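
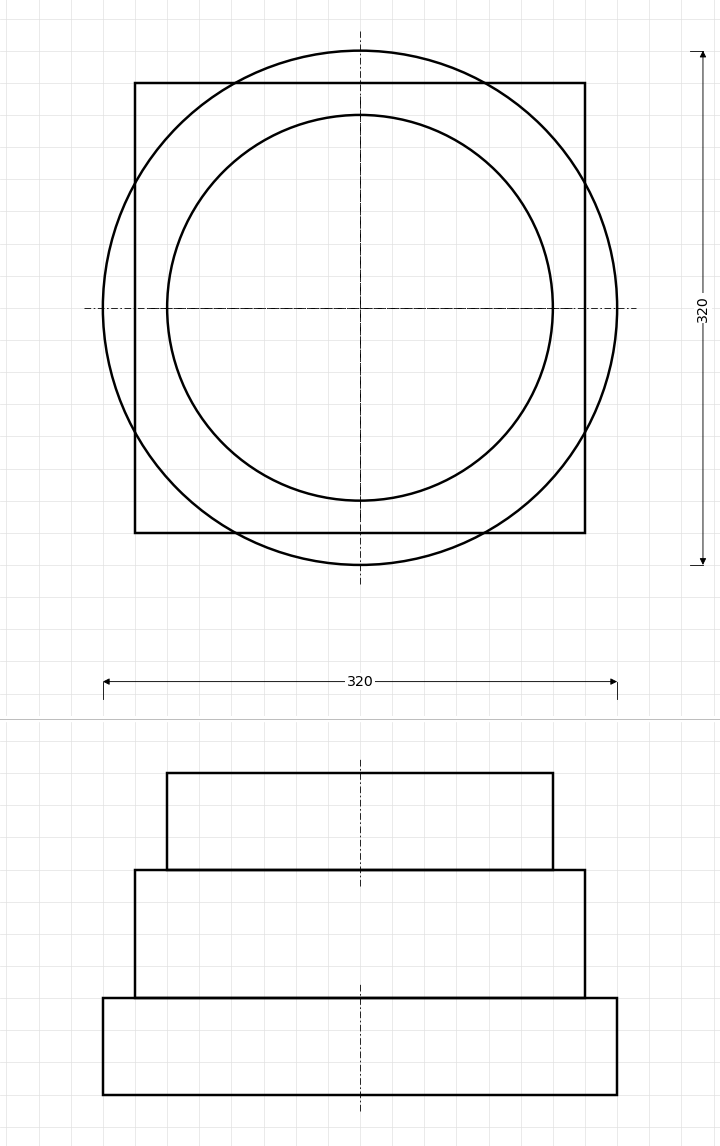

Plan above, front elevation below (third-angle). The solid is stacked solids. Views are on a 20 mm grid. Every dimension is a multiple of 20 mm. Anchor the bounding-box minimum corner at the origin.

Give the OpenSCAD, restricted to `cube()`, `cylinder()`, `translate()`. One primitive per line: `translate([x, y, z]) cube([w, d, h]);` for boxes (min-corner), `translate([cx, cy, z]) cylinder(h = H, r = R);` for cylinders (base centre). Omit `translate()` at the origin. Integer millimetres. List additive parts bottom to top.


translate([160, 160, 0]) cylinder(h = 60, r = 160);
translate([20, 20, 60]) cube([280, 280, 80]);
translate([160, 160, 140]) cylinder(h = 60, r = 120);


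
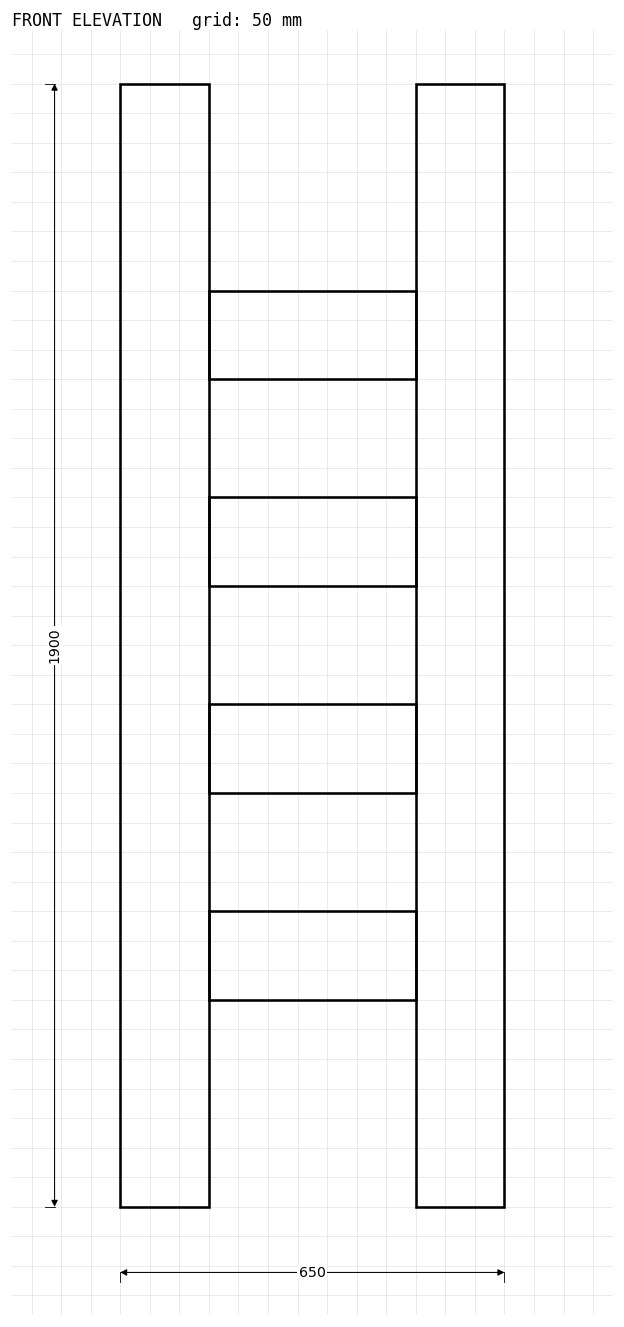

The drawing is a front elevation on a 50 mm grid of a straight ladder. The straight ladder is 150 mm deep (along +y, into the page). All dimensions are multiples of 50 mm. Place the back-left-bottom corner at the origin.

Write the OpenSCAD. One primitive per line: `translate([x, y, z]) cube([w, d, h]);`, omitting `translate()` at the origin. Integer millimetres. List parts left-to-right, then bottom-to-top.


cube([150, 150, 1900]);
translate([150, 0, 350]) cube([350, 150, 150]);
translate([150, 0, 700]) cube([350, 150, 150]);
translate([150, 0, 1050]) cube([350, 150, 150]);
translate([150, 0, 1400]) cube([350, 150, 150]);
translate([500, 0, 0]) cube([150, 150, 1900]);


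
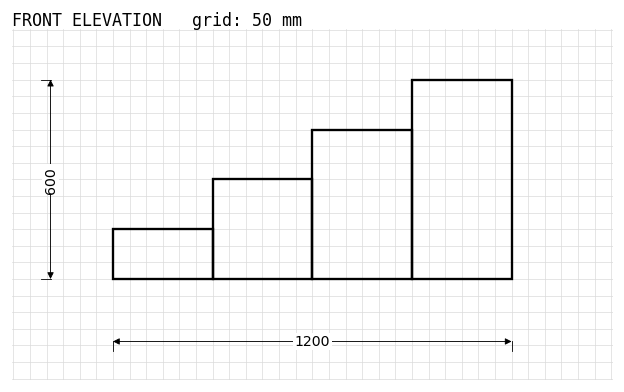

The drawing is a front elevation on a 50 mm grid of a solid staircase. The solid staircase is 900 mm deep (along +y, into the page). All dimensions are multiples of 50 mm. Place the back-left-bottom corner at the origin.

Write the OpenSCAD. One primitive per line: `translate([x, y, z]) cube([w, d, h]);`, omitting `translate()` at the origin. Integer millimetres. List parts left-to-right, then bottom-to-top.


cube([300, 900, 150]);
translate([300, 0, 0]) cube([300, 900, 300]);
translate([600, 0, 0]) cube([300, 900, 450]);
translate([900, 0, 0]) cube([300, 900, 600]);


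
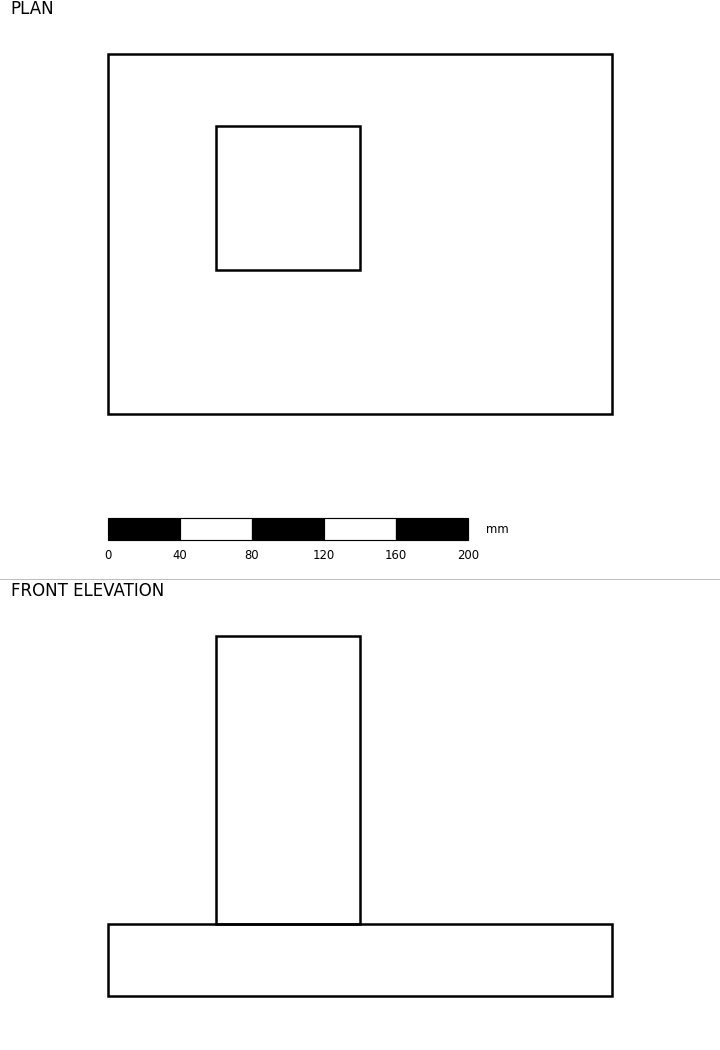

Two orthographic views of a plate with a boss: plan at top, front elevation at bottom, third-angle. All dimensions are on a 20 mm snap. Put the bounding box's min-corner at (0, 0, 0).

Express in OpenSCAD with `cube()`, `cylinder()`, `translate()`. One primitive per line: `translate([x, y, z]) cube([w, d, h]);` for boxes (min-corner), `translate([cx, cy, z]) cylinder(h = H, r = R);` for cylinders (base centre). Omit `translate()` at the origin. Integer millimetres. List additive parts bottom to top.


cube([280, 200, 40]);
translate([60, 80, 40]) cube([80, 80, 160]);


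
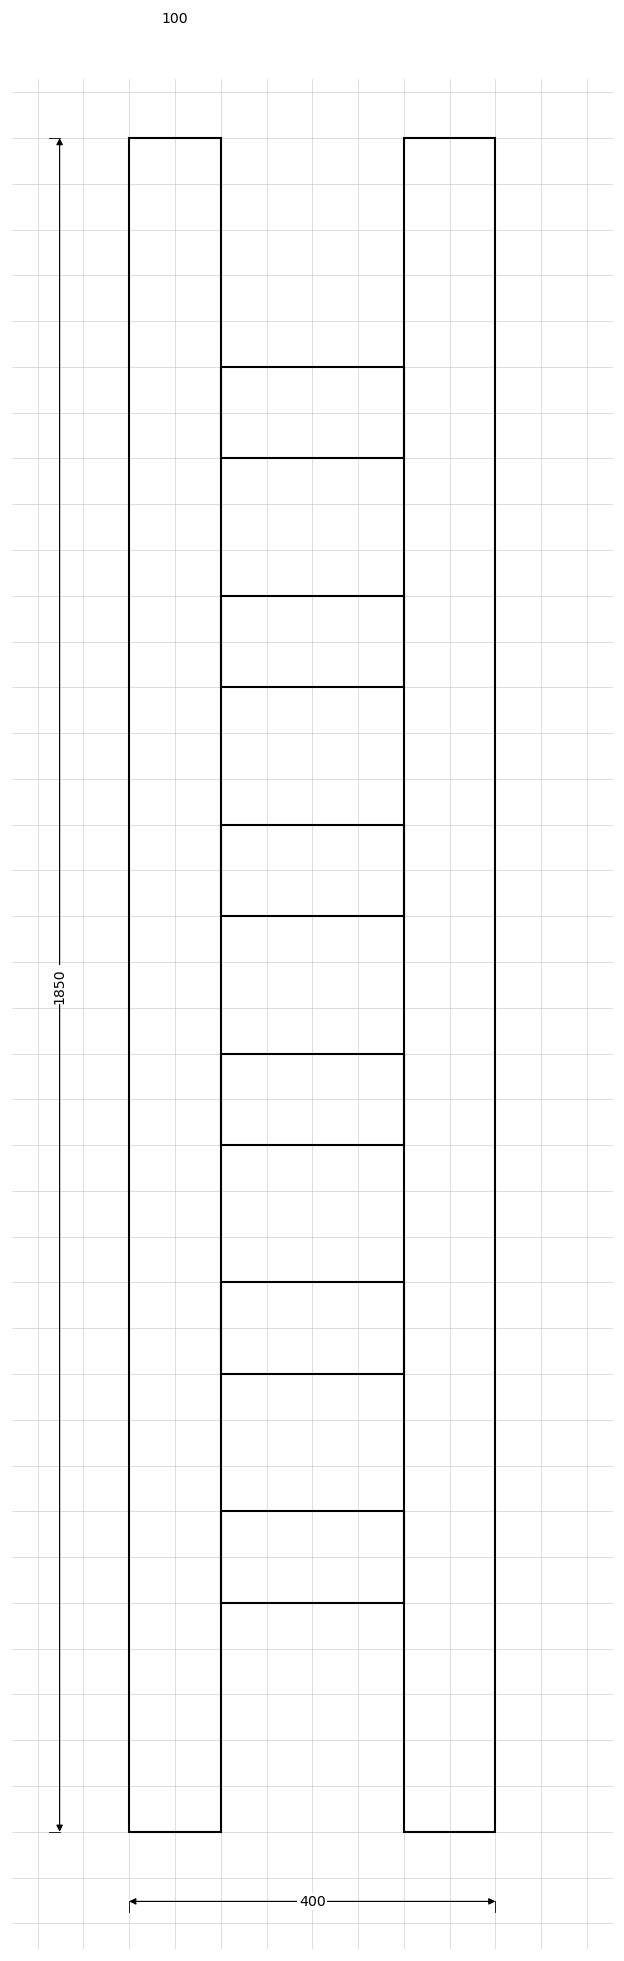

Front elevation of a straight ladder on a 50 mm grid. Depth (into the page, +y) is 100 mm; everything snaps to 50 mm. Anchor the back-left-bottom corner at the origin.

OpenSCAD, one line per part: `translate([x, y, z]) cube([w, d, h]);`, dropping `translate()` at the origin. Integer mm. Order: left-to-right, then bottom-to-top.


cube([100, 100, 1850]);
translate([100, 0, 250]) cube([200, 100, 100]);
translate([100, 0, 500]) cube([200, 100, 100]);
translate([100, 0, 750]) cube([200, 100, 100]);
translate([100, 0, 1000]) cube([200, 100, 100]);
translate([100, 0, 1250]) cube([200, 100, 100]);
translate([100, 0, 1500]) cube([200, 100, 100]);
translate([300, 0, 0]) cube([100, 100, 1850]);


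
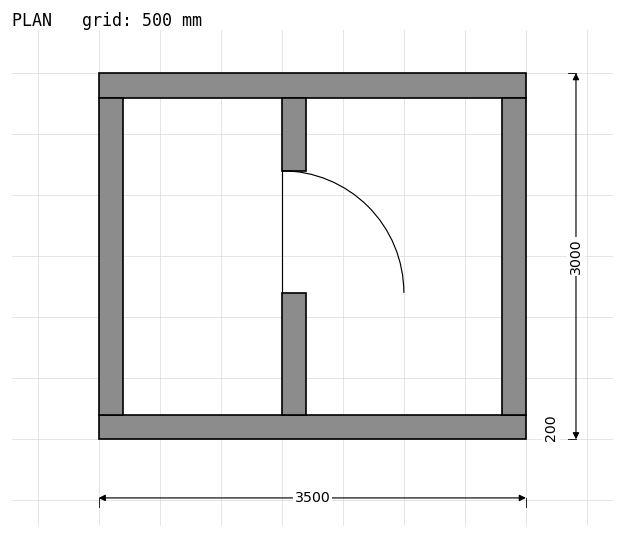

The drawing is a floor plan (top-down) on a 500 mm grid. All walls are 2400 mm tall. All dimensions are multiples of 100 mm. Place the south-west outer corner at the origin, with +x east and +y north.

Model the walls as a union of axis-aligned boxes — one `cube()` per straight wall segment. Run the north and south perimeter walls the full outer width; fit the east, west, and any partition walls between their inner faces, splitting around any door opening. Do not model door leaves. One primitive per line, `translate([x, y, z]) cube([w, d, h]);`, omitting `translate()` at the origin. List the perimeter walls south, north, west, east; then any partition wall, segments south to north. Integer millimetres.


cube([3500, 200, 2400]);
translate([0, 2800, 0]) cube([3500, 200, 2400]);
translate([0, 200, 0]) cube([200, 2600, 2400]);
translate([3300, 200, 0]) cube([200, 2600, 2400]);
translate([1500, 200, 0]) cube([200, 1000, 2400]);
translate([1500, 2200, 0]) cube([200, 600, 2400]);


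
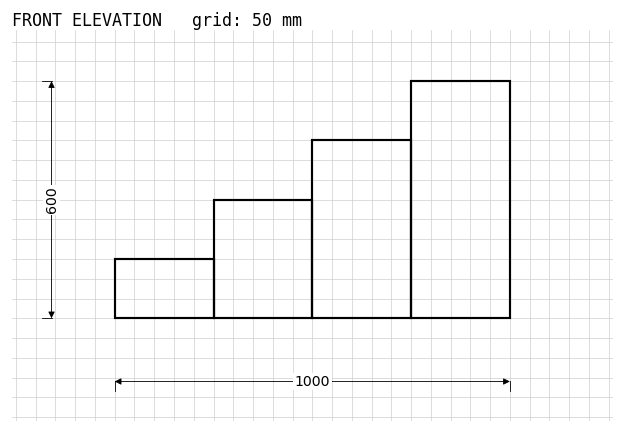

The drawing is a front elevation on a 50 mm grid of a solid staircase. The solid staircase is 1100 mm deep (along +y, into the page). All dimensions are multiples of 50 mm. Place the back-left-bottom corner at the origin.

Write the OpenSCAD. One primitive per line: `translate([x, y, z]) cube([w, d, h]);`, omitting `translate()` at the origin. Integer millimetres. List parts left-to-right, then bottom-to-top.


cube([250, 1100, 150]);
translate([250, 0, 0]) cube([250, 1100, 300]);
translate([500, 0, 0]) cube([250, 1100, 450]);
translate([750, 0, 0]) cube([250, 1100, 600]);


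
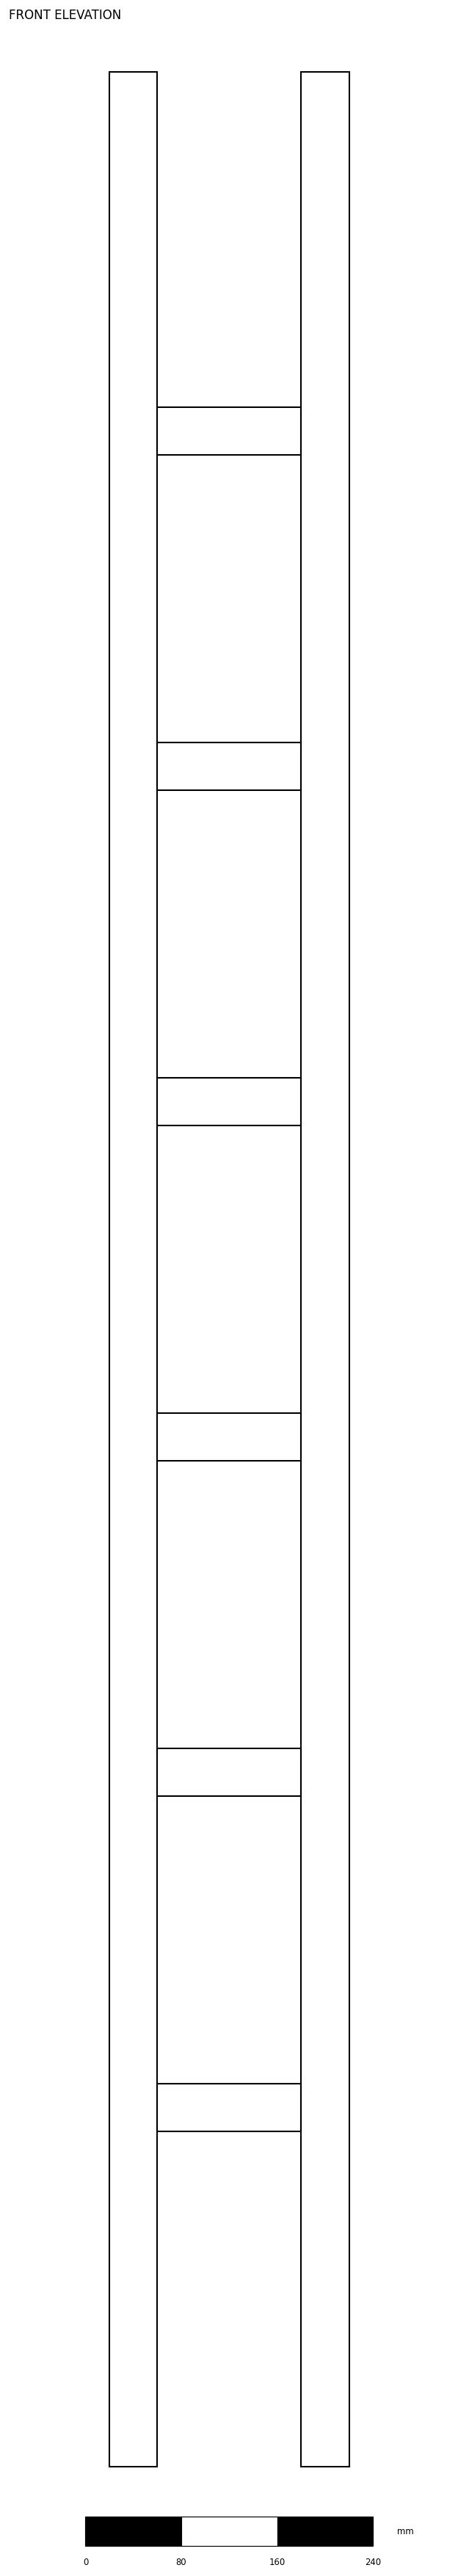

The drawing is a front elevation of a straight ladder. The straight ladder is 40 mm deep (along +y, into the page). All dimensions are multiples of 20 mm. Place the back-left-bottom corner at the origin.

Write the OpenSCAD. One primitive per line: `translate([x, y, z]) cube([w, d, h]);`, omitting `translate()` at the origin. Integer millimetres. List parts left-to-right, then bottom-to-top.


cube([40, 40, 2000]);
translate([40, 0, 280]) cube([120, 40, 40]);
translate([40, 0, 560]) cube([120, 40, 40]);
translate([40, 0, 840]) cube([120, 40, 40]);
translate([40, 0, 1120]) cube([120, 40, 40]);
translate([40, 0, 1400]) cube([120, 40, 40]);
translate([40, 0, 1680]) cube([120, 40, 40]);
translate([160, 0, 0]) cube([40, 40, 2000]);


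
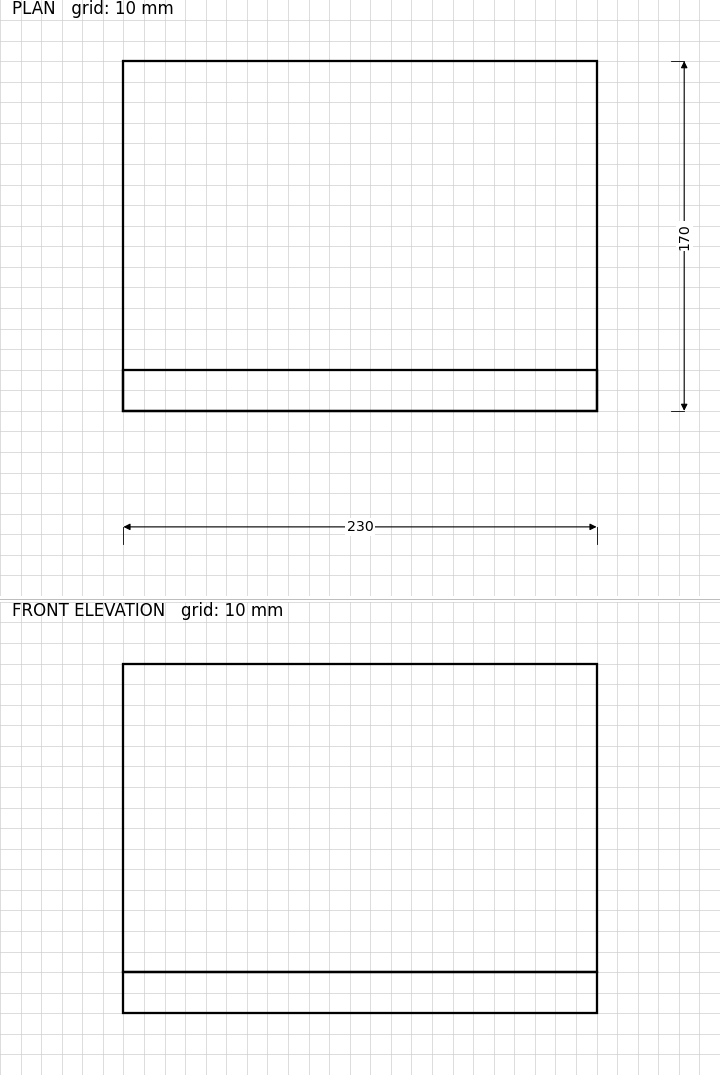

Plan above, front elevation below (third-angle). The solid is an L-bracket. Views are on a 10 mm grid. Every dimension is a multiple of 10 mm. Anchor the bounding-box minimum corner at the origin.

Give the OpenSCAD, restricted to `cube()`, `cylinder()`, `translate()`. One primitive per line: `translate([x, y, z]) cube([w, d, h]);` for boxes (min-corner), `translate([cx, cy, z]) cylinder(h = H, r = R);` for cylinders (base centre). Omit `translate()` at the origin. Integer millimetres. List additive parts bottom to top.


cube([230, 170, 20]);
translate([0, 0, 20]) cube([230, 20, 150]);


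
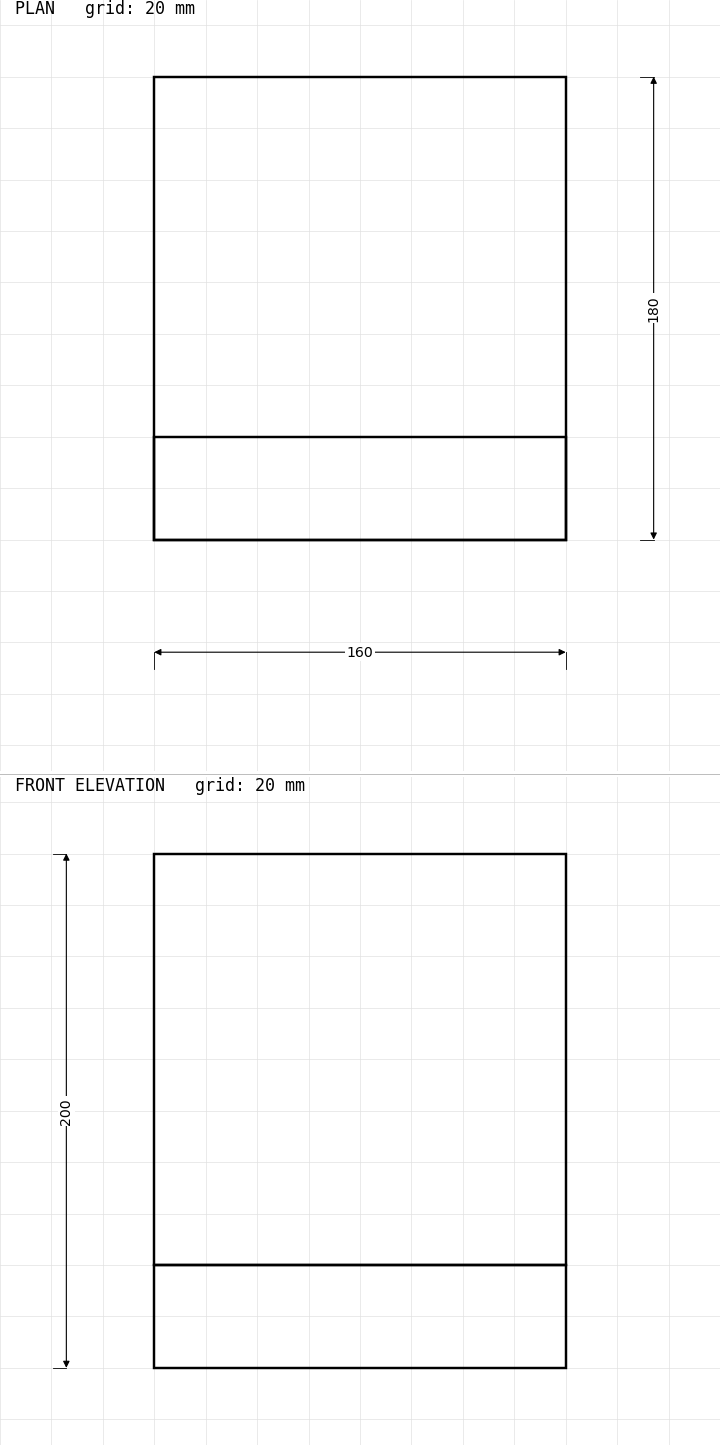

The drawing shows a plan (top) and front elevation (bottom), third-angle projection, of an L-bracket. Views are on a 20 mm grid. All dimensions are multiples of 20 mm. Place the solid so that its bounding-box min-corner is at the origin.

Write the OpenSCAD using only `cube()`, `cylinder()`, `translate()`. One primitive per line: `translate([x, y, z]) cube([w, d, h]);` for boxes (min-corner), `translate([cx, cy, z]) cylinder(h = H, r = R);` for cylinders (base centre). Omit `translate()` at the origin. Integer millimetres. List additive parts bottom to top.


cube([160, 180, 40]);
translate([0, 0, 40]) cube([160, 40, 160]);


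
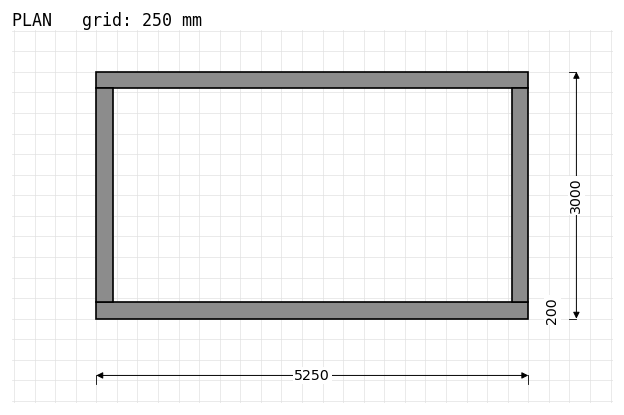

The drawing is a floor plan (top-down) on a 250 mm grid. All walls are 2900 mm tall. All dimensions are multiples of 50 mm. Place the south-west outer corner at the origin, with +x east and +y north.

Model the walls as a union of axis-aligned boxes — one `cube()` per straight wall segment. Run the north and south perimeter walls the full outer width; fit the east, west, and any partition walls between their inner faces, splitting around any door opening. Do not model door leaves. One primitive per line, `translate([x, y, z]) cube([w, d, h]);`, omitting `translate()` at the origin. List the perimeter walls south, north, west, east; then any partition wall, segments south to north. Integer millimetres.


cube([5250, 200, 2900]);
translate([0, 2800, 0]) cube([5250, 200, 2900]);
translate([0, 200, 0]) cube([200, 2600, 2900]);
translate([5050, 200, 0]) cube([200, 2600, 2900]);


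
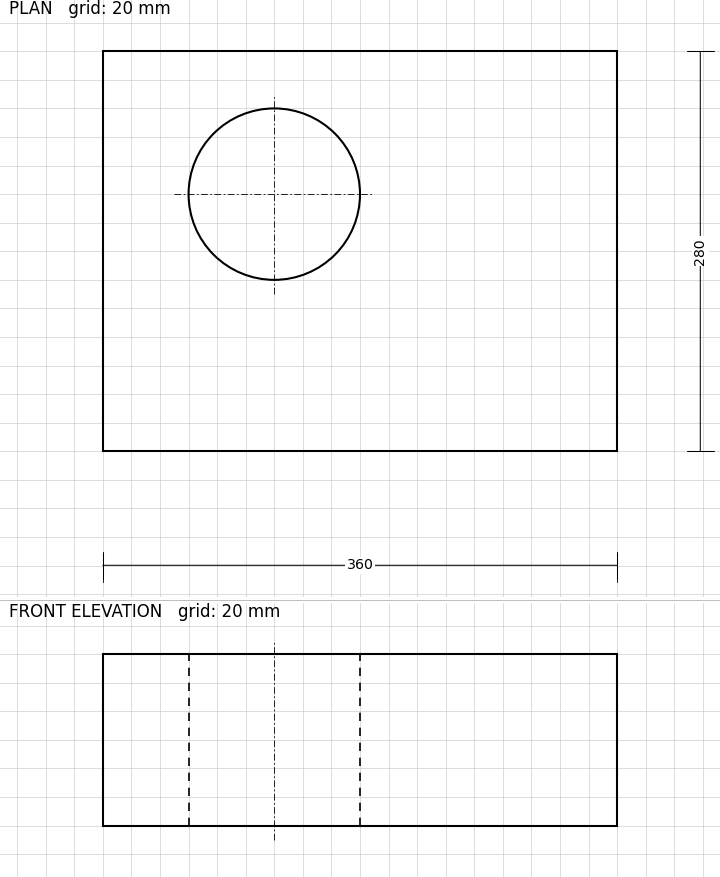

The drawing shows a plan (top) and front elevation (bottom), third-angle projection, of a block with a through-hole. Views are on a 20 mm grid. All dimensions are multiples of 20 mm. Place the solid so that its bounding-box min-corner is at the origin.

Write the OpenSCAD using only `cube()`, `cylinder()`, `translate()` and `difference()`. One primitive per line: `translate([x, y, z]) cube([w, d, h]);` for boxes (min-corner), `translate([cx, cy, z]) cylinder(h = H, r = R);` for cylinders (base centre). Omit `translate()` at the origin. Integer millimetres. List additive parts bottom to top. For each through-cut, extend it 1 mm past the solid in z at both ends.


difference() {
  cube([360, 280, 120]);
  translate([120, 180, -1]) cylinder(h = 122, r = 60);
}


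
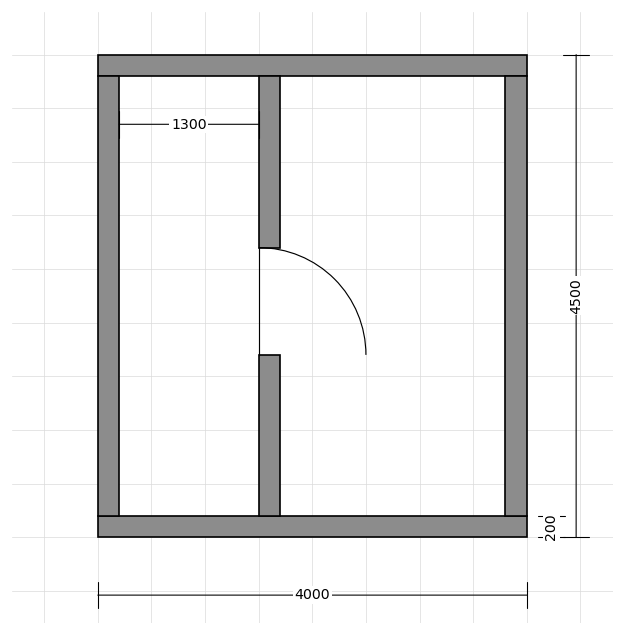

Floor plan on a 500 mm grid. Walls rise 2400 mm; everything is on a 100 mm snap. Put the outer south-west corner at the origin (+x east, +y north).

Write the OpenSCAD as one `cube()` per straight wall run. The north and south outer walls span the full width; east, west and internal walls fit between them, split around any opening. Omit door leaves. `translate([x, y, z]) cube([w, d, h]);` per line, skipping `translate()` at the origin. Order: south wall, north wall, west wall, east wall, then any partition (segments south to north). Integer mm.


cube([4000, 200, 2400]);
translate([0, 4300, 0]) cube([4000, 200, 2400]);
translate([0, 200, 0]) cube([200, 4100, 2400]);
translate([3800, 200, 0]) cube([200, 4100, 2400]);
translate([1500, 200, 0]) cube([200, 1500, 2400]);
translate([1500, 2700, 0]) cube([200, 1600, 2400]);


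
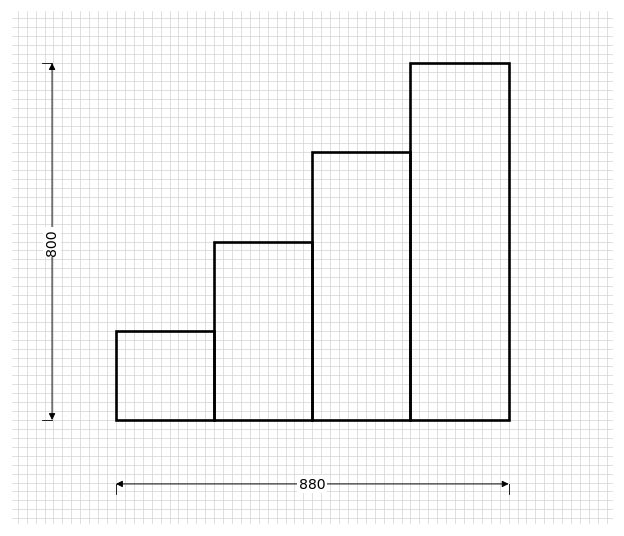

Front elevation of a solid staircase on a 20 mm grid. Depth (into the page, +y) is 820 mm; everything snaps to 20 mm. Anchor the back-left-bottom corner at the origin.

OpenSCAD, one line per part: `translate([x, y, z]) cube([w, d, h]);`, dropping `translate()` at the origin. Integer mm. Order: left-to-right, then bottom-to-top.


cube([220, 820, 200]);
translate([220, 0, 0]) cube([220, 820, 400]);
translate([440, 0, 0]) cube([220, 820, 600]);
translate([660, 0, 0]) cube([220, 820, 800]);


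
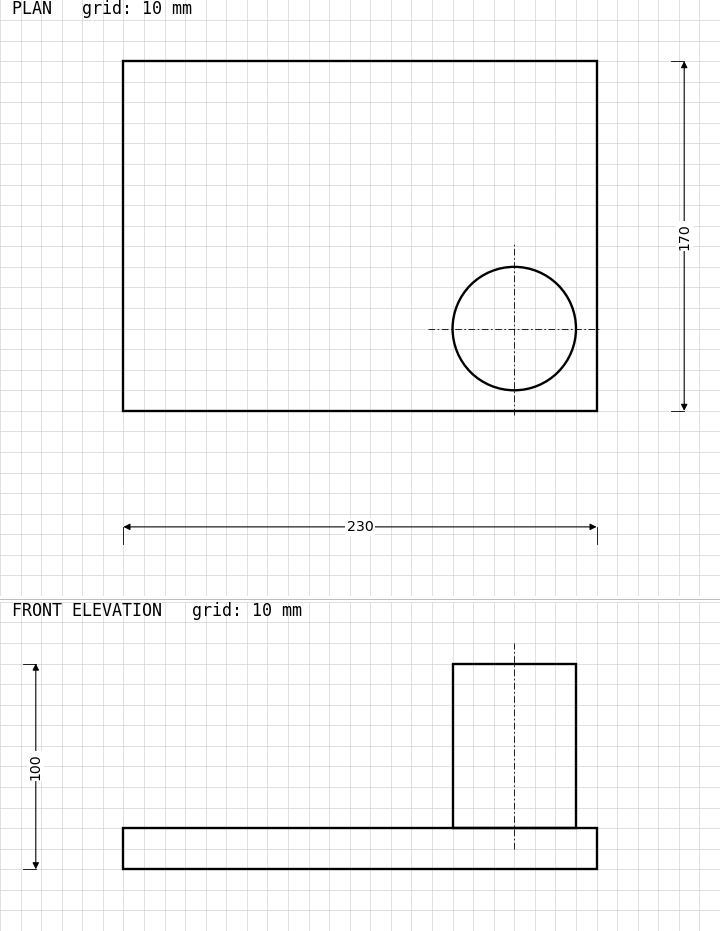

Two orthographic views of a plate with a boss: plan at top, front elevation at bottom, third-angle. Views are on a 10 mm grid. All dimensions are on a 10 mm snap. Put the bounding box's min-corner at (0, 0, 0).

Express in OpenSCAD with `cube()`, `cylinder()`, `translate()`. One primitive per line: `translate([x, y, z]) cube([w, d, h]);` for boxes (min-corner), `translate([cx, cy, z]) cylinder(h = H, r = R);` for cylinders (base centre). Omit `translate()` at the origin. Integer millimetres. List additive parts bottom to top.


cube([230, 170, 20]);
translate([190, 40, 20]) cylinder(h = 80, r = 30);


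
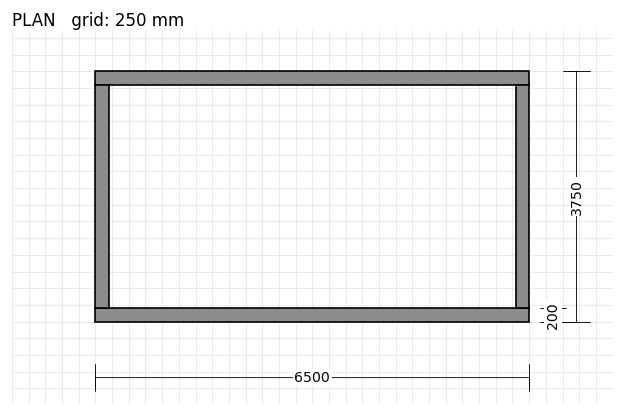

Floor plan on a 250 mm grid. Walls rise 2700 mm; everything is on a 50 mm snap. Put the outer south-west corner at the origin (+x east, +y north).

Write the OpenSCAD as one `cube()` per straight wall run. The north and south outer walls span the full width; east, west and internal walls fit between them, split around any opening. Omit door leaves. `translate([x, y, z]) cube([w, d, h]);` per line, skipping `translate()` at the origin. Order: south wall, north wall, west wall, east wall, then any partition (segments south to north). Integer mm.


cube([6500, 200, 2700]);
translate([0, 3550, 0]) cube([6500, 200, 2700]);
translate([0, 200, 0]) cube([200, 3350, 2700]);
translate([6300, 200, 0]) cube([200, 3350, 2700]);


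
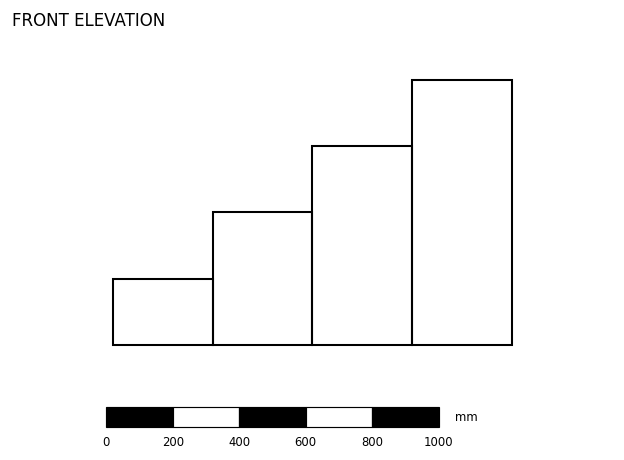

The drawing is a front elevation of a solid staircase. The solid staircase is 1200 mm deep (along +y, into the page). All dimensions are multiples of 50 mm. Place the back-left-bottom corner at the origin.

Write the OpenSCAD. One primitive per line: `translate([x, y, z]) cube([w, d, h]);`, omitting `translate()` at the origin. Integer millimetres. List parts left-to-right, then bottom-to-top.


cube([300, 1200, 200]);
translate([300, 0, 0]) cube([300, 1200, 400]);
translate([600, 0, 0]) cube([300, 1200, 600]);
translate([900, 0, 0]) cube([300, 1200, 800]);


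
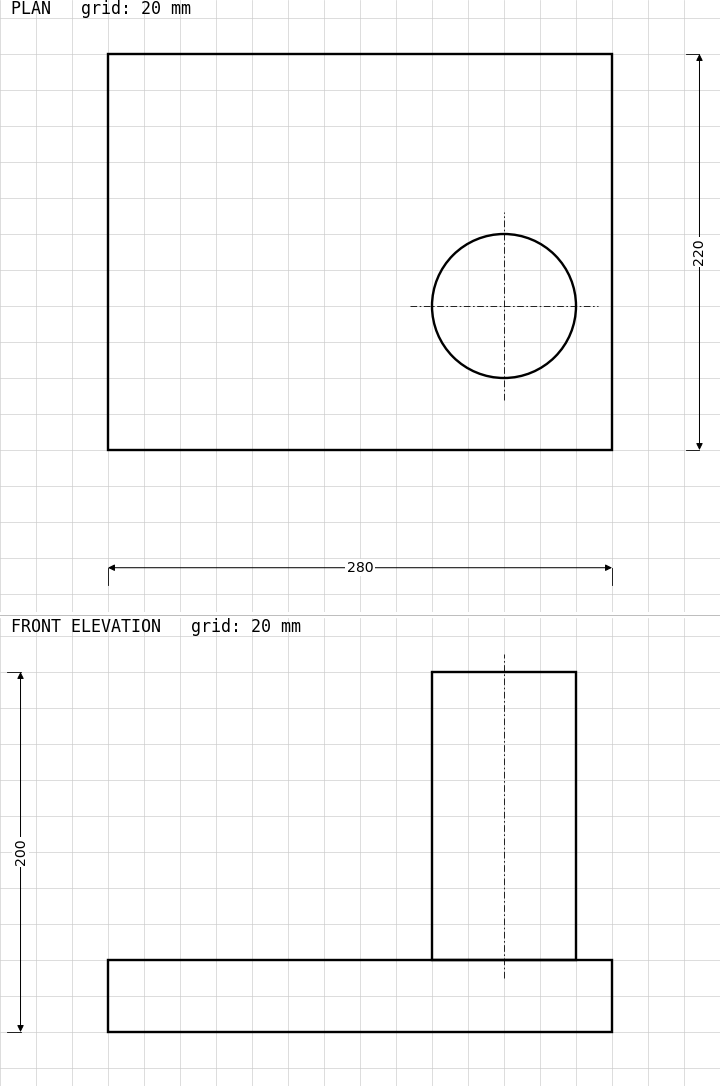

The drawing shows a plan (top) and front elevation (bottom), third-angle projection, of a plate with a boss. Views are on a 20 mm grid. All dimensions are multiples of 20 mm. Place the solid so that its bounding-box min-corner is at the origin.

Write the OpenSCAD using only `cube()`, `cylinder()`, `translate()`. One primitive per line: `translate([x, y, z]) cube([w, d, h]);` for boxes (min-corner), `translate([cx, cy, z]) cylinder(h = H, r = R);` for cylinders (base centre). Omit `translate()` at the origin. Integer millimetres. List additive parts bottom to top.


cube([280, 220, 40]);
translate([220, 80, 40]) cylinder(h = 160, r = 40);


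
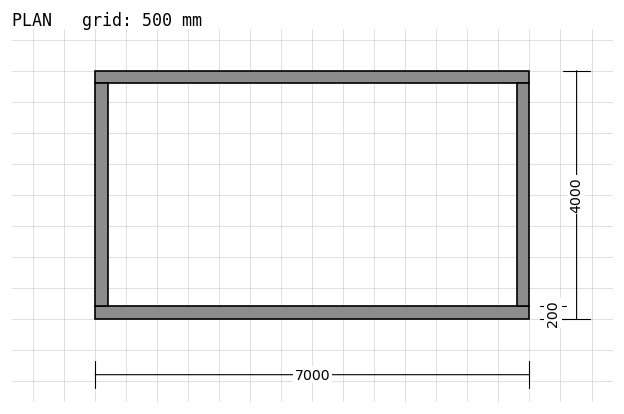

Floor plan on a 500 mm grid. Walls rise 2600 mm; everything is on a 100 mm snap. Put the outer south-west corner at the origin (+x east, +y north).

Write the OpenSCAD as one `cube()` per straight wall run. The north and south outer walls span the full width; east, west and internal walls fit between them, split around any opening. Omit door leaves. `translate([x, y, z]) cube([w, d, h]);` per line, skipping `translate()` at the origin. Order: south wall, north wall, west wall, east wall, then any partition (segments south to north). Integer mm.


cube([7000, 200, 2600]);
translate([0, 3800, 0]) cube([7000, 200, 2600]);
translate([0, 200, 0]) cube([200, 3600, 2600]);
translate([6800, 200, 0]) cube([200, 3600, 2600]);


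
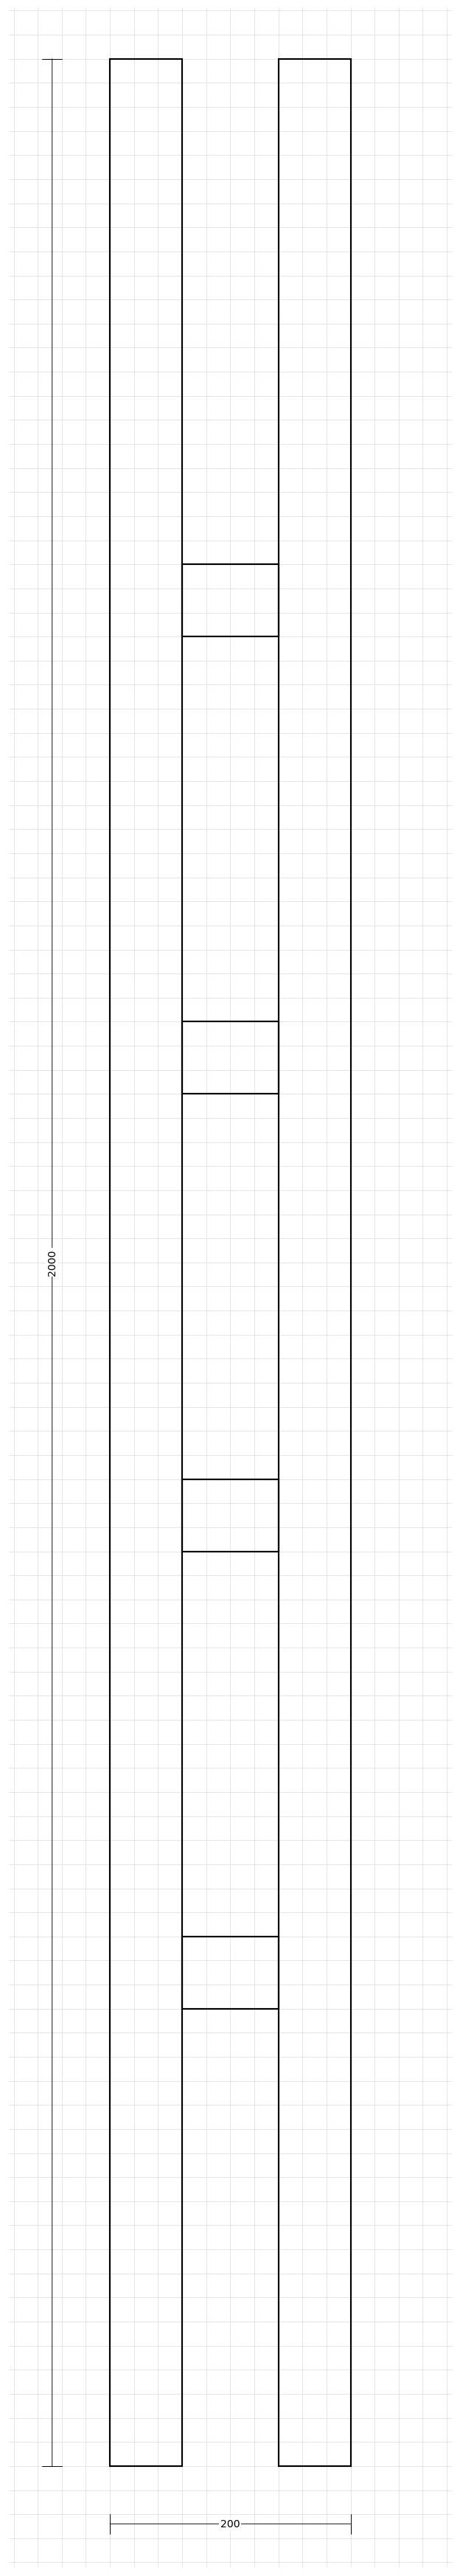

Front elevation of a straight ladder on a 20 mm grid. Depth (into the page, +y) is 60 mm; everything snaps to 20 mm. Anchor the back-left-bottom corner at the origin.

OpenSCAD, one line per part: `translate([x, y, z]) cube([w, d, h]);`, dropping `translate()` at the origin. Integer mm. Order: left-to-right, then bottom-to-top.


cube([60, 60, 2000]);
translate([60, 0, 380]) cube([80, 60, 60]);
translate([60, 0, 760]) cube([80, 60, 60]);
translate([60, 0, 1140]) cube([80, 60, 60]);
translate([60, 0, 1520]) cube([80, 60, 60]);
translate([140, 0, 0]) cube([60, 60, 2000]);


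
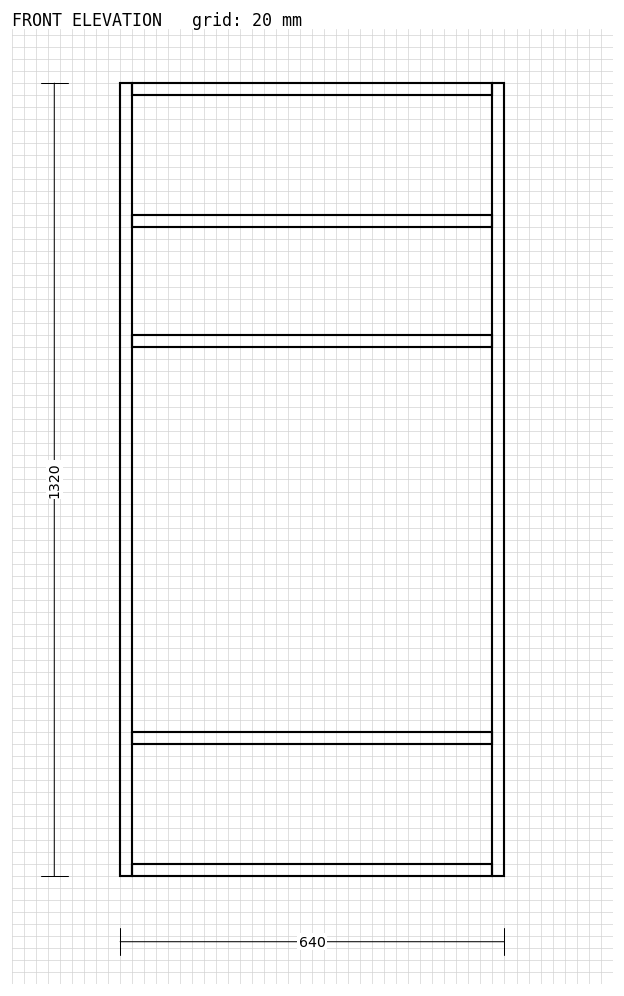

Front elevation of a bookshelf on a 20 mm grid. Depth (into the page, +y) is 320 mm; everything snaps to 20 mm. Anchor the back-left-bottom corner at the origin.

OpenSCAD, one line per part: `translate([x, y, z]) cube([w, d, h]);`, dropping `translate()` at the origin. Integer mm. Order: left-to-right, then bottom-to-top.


cube([20, 320, 1320]);
translate([20, 0, 0]) cube([600, 320, 20]);
translate([20, 0, 220]) cube([600, 320, 20]);
translate([20, 0, 880]) cube([600, 320, 20]);
translate([20, 0, 1080]) cube([600, 320, 20]);
translate([20, 0, 1300]) cube([600, 320, 20]);
translate([620, 0, 0]) cube([20, 320, 1320]);


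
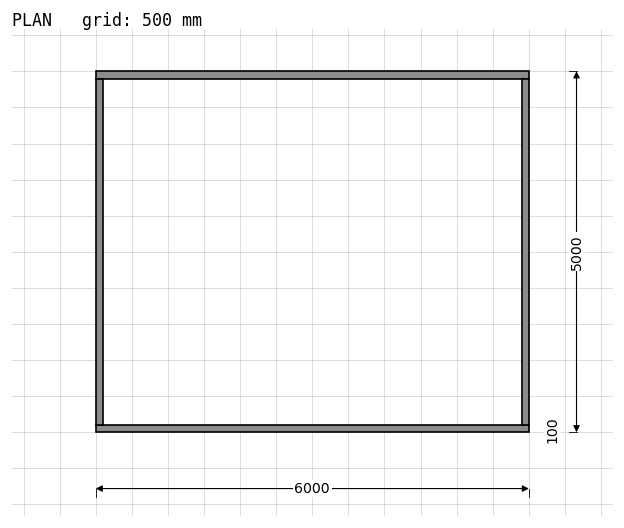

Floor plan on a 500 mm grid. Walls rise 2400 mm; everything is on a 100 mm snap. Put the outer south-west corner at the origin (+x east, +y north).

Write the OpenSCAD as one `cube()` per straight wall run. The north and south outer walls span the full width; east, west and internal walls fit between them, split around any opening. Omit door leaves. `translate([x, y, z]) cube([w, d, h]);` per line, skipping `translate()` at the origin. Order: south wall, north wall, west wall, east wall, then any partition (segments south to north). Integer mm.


cube([6000, 100, 2400]);
translate([0, 4900, 0]) cube([6000, 100, 2400]);
translate([0, 100, 0]) cube([100, 4800, 2400]);
translate([5900, 100, 0]) cube([100, 4800, 2400]);


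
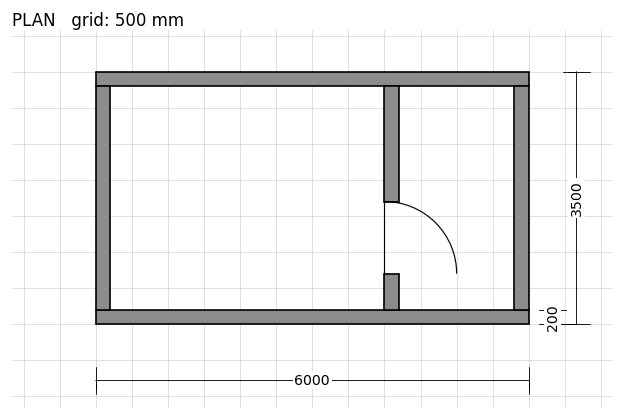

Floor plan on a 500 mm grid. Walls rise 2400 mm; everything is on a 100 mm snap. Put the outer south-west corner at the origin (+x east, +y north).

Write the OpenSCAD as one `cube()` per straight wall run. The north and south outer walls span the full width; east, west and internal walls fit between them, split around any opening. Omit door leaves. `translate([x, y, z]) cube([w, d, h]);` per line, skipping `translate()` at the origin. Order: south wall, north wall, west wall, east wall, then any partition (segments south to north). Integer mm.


cube([6000, 200, 2400]);
translate([0, 3300, 0]) cube([6000, 200, 2400]);
translate([0, 200, 0]) cube([200, 3100, 2400]);
translate([5800, 200, 0]) cube([200, 3100, 2400]);
translate([4000, 200, 0]) cube([200, 500, 2400]);
translate([4000, 1700, 0]) cube([200, 1600, 2400]);


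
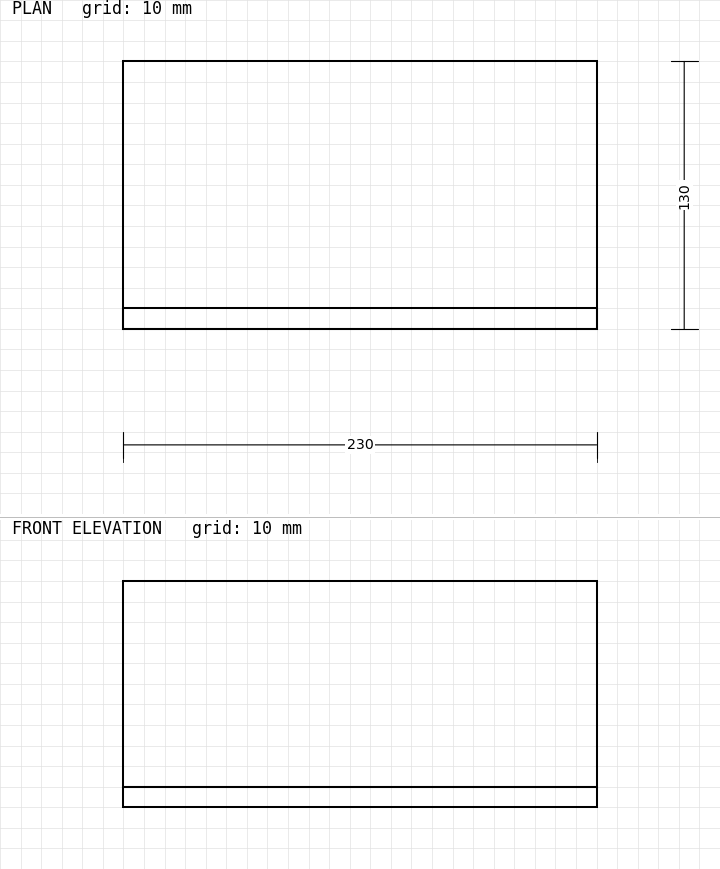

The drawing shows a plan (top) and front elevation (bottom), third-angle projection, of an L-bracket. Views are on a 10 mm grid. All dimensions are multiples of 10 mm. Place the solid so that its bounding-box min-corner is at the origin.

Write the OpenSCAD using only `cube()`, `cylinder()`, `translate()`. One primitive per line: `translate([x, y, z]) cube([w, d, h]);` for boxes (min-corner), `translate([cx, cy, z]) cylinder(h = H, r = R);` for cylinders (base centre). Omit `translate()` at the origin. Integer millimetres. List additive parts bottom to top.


cube([230, 130, 10]);
translate([0, 0, 10]) cube([230, 10, 100]);


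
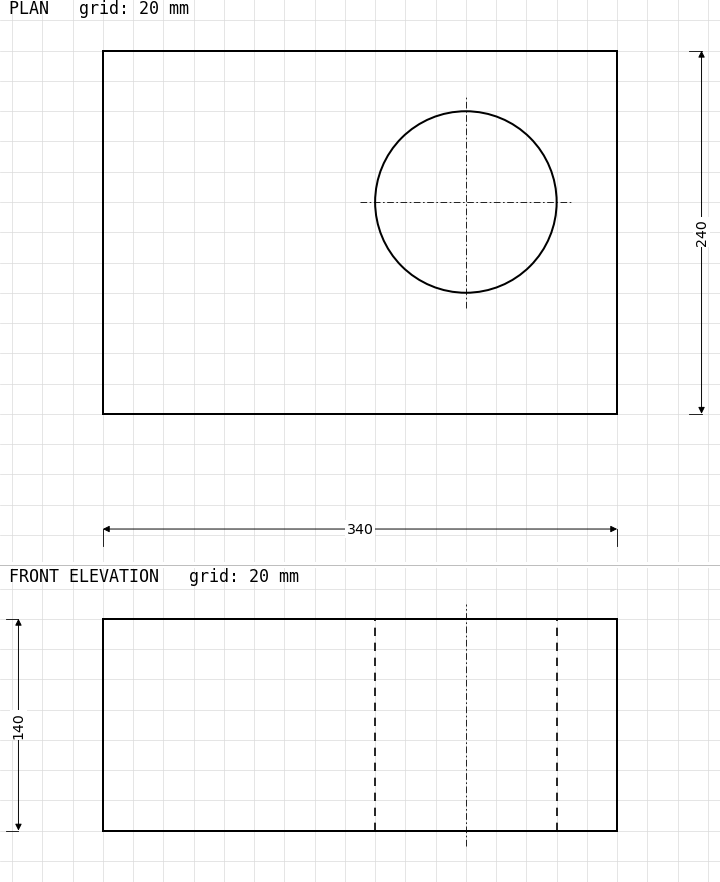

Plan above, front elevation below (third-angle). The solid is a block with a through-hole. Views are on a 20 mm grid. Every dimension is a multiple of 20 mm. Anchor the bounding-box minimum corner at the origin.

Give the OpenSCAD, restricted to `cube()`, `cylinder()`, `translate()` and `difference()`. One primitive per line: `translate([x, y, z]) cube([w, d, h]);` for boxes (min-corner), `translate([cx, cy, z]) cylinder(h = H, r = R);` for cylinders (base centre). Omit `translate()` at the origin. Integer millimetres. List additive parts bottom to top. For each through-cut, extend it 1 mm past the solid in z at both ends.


difference() {
  cube([340, 240, 140]);
  translate([240, 140, -1]) cylinder(h = 142, r = 60);
}


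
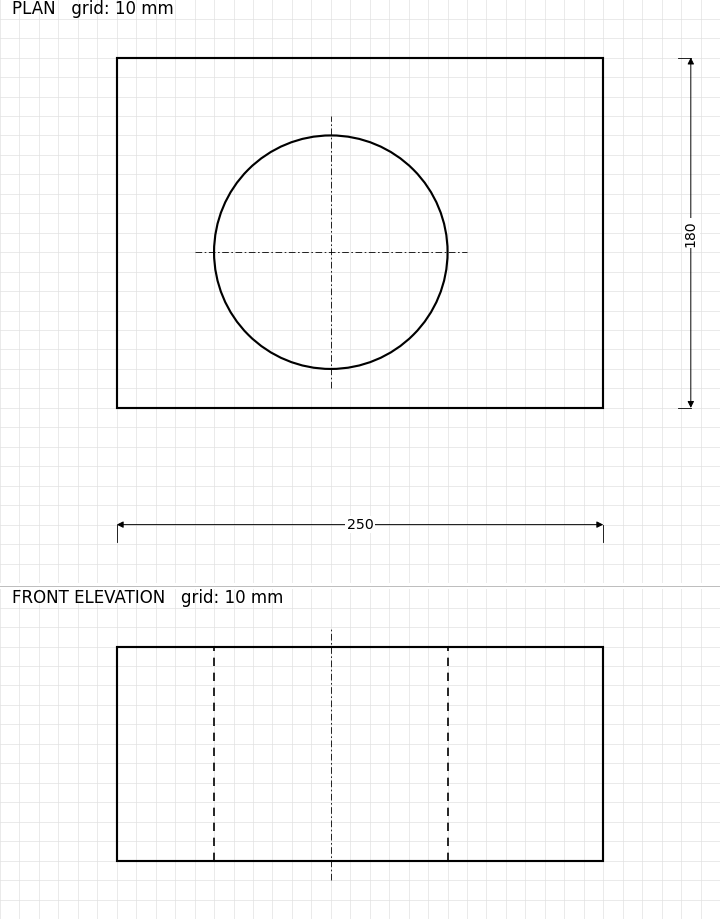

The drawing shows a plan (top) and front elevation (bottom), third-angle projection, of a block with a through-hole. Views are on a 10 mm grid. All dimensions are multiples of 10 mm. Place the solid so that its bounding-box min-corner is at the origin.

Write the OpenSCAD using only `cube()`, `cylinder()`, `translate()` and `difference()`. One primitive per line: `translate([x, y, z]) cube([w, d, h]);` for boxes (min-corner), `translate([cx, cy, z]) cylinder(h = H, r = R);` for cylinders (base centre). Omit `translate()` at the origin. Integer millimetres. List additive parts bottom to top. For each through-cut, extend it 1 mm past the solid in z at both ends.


difference() {
  cube([250, 180, 110]);
  translate([110, 80, -1]) cylinder(h = 112, r = 60);
}


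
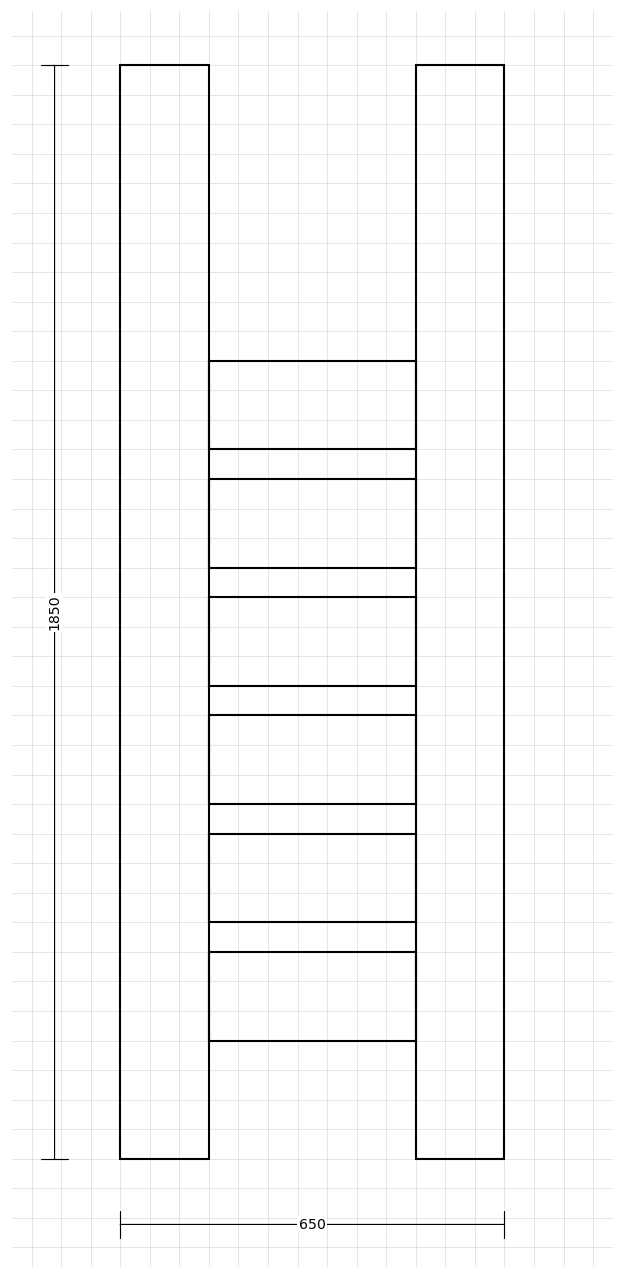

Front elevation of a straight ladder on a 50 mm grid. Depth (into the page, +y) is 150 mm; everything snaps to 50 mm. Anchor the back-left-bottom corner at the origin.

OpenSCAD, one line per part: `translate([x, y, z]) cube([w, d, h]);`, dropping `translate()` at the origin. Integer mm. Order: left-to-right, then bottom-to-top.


cube([150, 150, 1850]);
translate([150, 0, 200]) cube([350, 150, 150]);
translate([150, 0, 400]) cube([350, 150, 150]);
translate([150, 0, 600]) cube([350, 150, 150]);
translate([150, 0, 800]) cube([350, 150, 150]);
translate([150, 0, 1000]) cube([350, 150, 150]);
translate([150, 0, 1200]) cube([350, 150, 150]);
translate([500, 0, 0]) cube([150, 150, 1850]);


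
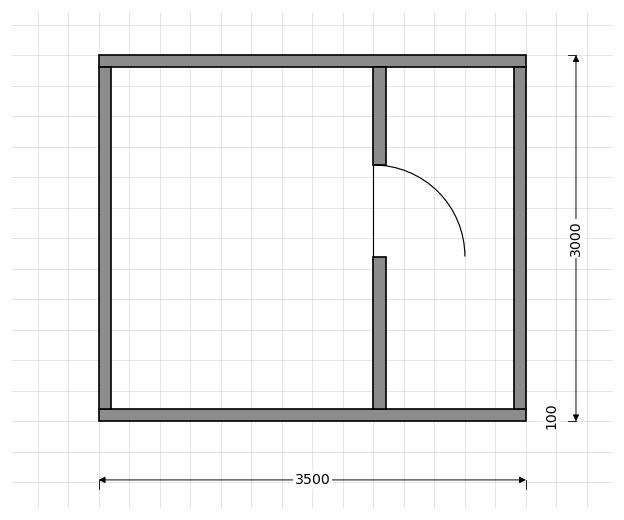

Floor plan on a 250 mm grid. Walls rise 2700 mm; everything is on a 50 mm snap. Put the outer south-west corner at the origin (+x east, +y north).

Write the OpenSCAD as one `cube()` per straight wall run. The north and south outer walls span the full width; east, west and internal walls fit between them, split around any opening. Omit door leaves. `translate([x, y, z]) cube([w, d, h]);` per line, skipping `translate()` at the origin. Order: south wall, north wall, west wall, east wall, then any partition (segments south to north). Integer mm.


cube([3500, 100, 2700]);
translate([0, 2900, 0]) cube([3500, 100, 2700]);
translate([0, 100, 0]) cube([100, 2800, 2700]);
translate([3400, 100, 0]) cube([100, 2800, 2700]);
translate([2250, 100, 0]) cube([100, 1250, 2700]);
translate([2250, 2100, 0]) cube([100, 800, 2700]);


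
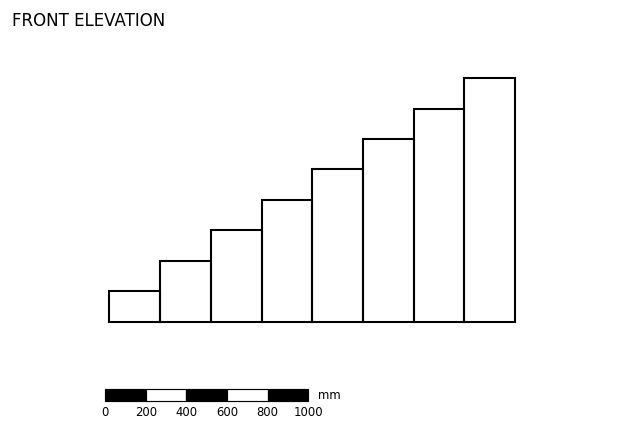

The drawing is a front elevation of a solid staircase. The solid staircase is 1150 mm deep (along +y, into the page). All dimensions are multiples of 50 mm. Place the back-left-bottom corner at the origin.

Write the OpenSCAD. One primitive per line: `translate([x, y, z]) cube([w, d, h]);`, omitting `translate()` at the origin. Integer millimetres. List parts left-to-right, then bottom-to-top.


cube([250, 1150, 150]);
translate([250, 0, 0]) cube([250, 1150, 300]);
translate([500, 0, 0]) cube([250, 1150, 450]);
translate([750, 0, 0]) cube([250, 1150, 600]);
translate([1000, 0, 0]) cube([250, 1150, 750]);
translate([1250, 0, 0]) cube([250, 1150, 900]);
translate([1500, 0, 0]) cube([250, 1150, 1050]);
translate([1750, 0, 0]) cube([250, 1150, 1200]);


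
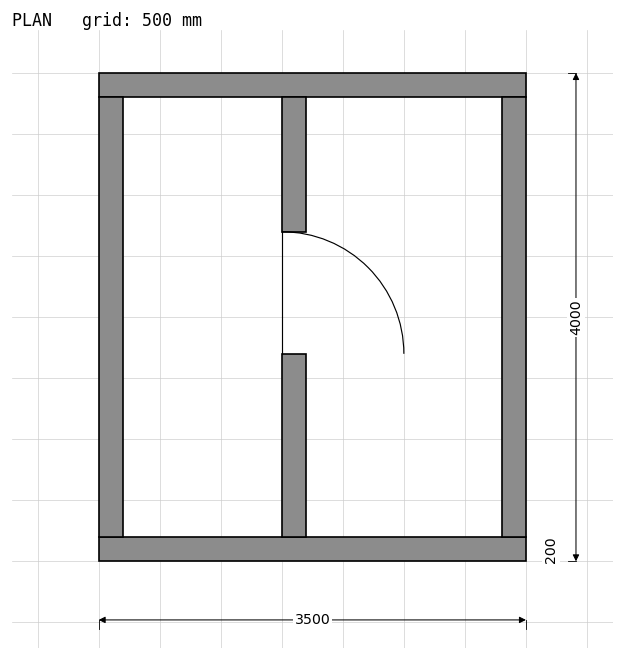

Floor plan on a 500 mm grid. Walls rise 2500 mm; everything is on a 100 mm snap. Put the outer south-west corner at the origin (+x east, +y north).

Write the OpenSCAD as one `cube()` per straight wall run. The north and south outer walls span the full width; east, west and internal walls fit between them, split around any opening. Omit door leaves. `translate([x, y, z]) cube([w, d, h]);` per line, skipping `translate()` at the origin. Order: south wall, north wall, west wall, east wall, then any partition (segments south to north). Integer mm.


cube([3500, 200, 2500]);
translate([0, 3800, 0]) cube([3500, 200, 2500]);
translate([0, 200, 0]) cube([200, 3600, 2500]);
translate([3300, 200, 0]) cube([200, 3600, 2500]);
translate([1500, 200, 0]) cube([200, 1500, 2500]);
translate([1500, 2700, 0]) cube([200, 1100, 2500]);


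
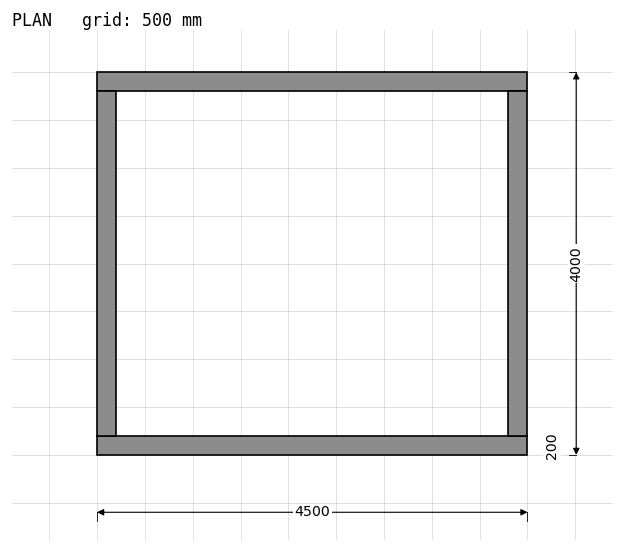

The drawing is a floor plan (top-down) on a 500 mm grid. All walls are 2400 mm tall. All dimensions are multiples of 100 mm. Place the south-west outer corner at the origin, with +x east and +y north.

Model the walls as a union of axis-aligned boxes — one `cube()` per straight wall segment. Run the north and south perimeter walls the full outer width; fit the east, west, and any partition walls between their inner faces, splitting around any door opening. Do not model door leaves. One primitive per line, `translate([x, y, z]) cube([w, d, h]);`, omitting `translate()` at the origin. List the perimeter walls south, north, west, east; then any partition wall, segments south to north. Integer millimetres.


cube([4500, 200, 2400]);
translate([0, 3800, 0]) cube([4500, 200, 2400]);
translate([0, 200, 0]) cube([200, 3600, 2400]);
translate([4300, 200, 0]) cube([200, 3600, 2400]);


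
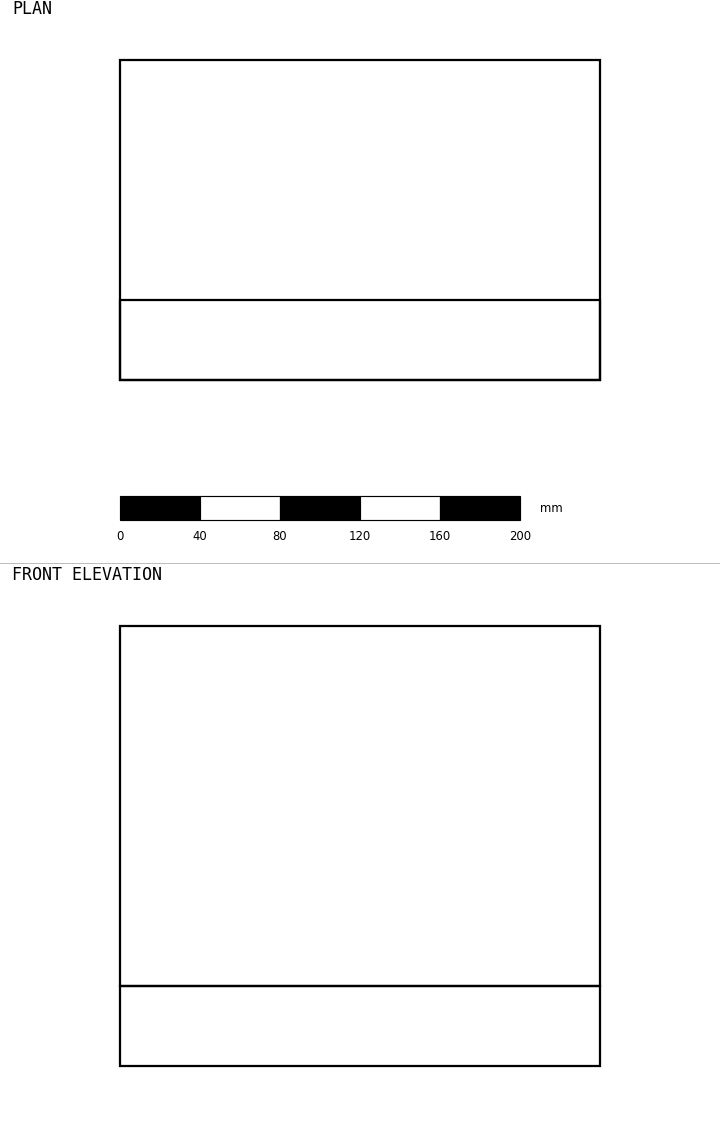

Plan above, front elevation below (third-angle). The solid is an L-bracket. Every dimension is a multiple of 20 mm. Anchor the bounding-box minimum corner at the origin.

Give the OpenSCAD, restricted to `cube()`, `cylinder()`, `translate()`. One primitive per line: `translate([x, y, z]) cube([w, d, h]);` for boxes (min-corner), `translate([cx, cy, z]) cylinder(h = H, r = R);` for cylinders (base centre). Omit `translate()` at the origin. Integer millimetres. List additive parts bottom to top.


cube([240, 160, 40]);
translate([0, 0, 40]) cube([240, 40, 180]);


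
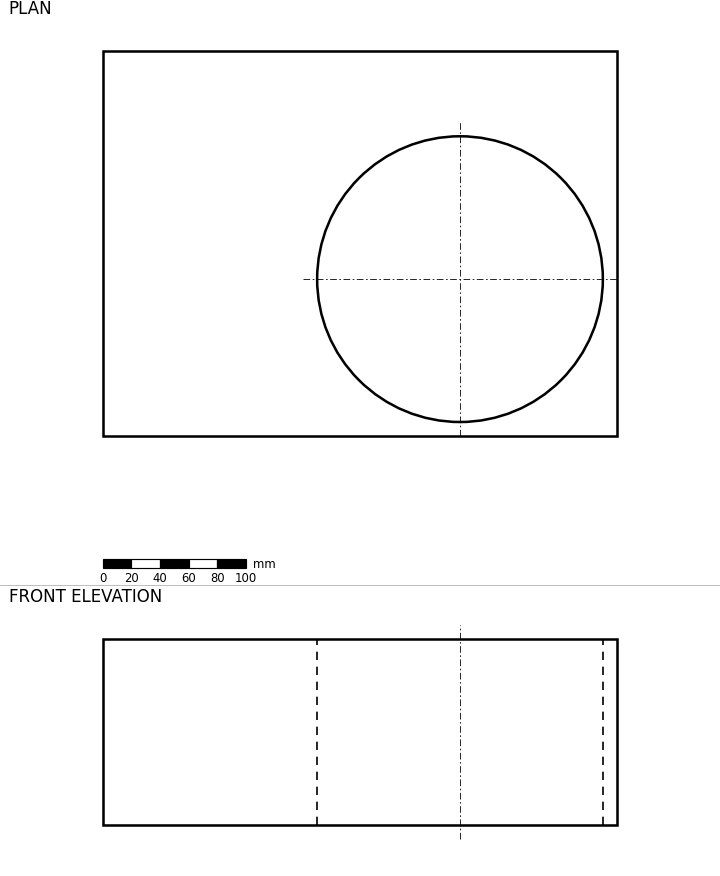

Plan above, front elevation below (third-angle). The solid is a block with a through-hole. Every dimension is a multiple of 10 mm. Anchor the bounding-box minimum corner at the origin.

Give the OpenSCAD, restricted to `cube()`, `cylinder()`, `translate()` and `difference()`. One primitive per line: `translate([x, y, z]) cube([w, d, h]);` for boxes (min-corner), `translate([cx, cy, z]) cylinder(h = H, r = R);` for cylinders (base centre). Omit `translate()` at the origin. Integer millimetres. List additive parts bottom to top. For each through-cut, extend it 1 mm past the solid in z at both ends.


difference() {
  cube([360, 270, 130]);
  translate([250, 110, -1]) cylinder(h = 132, r = 100);
}


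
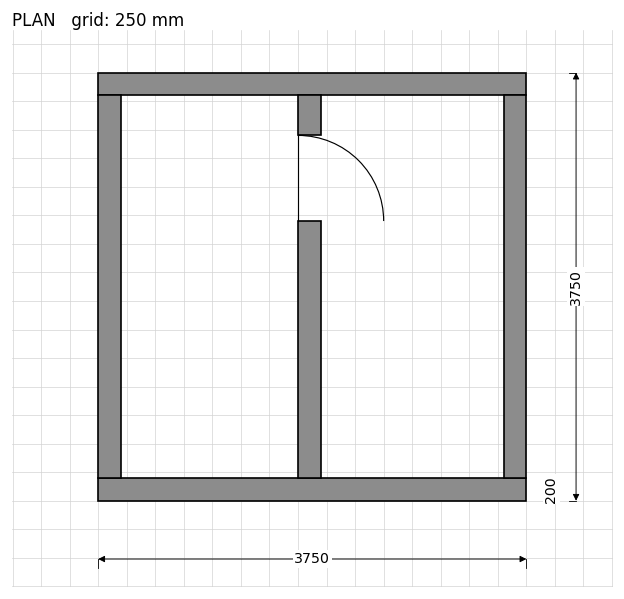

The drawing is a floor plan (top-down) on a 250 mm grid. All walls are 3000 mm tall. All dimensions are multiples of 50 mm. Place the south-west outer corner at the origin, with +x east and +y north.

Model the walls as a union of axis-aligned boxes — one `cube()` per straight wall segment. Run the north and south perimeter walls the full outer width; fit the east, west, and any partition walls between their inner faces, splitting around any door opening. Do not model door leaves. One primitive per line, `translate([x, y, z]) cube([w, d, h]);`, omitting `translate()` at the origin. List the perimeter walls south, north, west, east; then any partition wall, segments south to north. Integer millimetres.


cube([3750, 200, 3000]);
translate([0, 3550, 0]) cube([3750, 200, 3000]);
translate([0, 200, 0]) cube([200, 3350, 3000]);
translate([3550, 200, 0]) cube([200, 3350, 3000]);
translate([1750, 200, 0]) cube([200, 2250, 3000]);
translate([1750, 3200, 0]) cube([200, 350, 3000]);


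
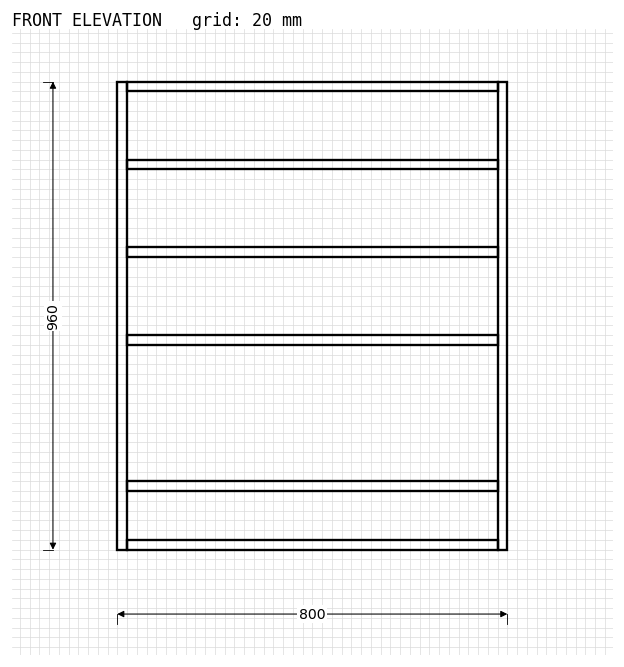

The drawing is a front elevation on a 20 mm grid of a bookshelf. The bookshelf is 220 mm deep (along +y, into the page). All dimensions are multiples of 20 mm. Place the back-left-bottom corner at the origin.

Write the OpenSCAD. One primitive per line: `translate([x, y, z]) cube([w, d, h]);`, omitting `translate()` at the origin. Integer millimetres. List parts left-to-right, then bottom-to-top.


cube([20, 220, 960]);
translate([20, 0, 0]) cube([760, 220, 20]);
translate([20, 0, 120]) cube([760, 220, 20]);
translate([20, 0, 420]) cube([760, 220, 20]);
translate([20, 0, 600]) cube([760, 220, 20]);
translate([20, 0, 780]) cube([760, 220, 20]);
translate([20, 0, 940]) cube([760, 220, 20]);
translate([780, 0, 0]) cube([20, 220, 960]);


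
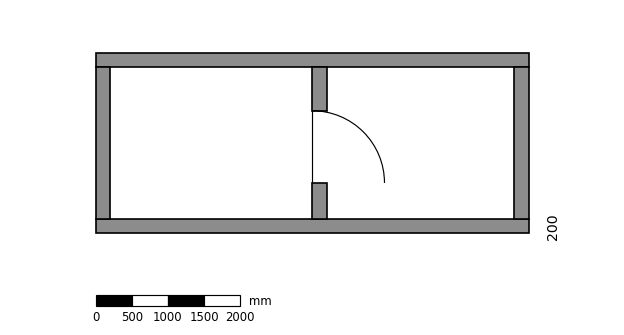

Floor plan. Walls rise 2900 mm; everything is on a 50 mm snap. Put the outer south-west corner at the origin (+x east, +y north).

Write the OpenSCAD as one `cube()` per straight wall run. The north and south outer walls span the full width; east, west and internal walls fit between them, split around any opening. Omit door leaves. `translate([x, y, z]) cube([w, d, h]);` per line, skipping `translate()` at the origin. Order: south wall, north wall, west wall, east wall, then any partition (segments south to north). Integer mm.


cube([6000, 200, 2900]);
translate([0, 2300, 0]) cube([6000, 200, 2900]);
translate([0, 200, 0]) cube([200, 2100, 2900]);
translate([5800, 200, 0]) cube([200, 2100, 2900]);
translate([3000, 200, 0]) cube([200, 500, 2900]);
translate([3000, 1700, 0]) cube([200, 600, 2900]);


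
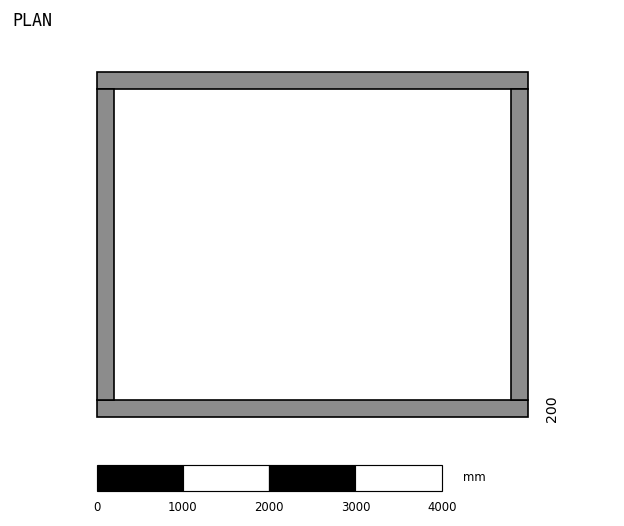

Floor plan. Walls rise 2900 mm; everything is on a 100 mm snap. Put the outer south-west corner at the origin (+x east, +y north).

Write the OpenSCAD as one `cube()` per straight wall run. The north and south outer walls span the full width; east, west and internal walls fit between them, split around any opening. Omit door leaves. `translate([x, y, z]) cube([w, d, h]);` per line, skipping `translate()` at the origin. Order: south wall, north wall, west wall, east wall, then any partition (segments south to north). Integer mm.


cube([5000, 200, 2900]);
translate([0, 3800, 0]) cube([5000, 200, 2900]);
translate([0, 200, 0]) cube([200, 3600, 2900]);
translate([4800, 200, 0]) cube([200, 3600, 2900]);


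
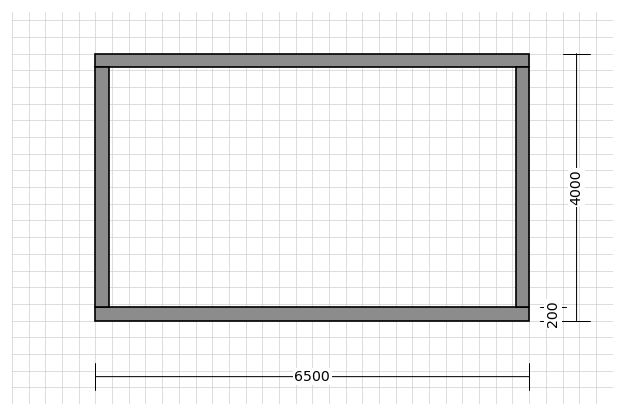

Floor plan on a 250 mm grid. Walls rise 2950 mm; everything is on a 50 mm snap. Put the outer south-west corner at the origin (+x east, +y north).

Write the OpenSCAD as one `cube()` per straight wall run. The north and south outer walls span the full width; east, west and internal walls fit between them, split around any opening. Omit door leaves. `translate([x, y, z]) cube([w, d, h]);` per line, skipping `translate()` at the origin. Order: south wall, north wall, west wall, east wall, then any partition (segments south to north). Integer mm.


cube([6500, 200, 2950]);
translate([0, 3800, 0]) cube([6500, 200, 2950]);
translate([0, 200, 0]) cube([200, 3600, 2950]);
translate([6300, 200, 0]) cube([200, 3600, 2950]);


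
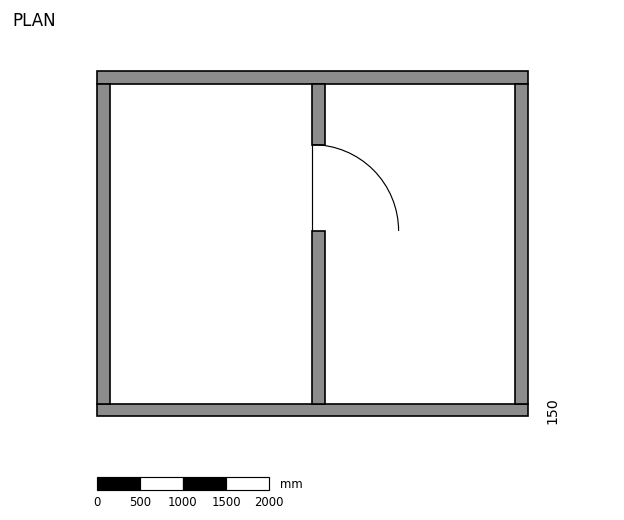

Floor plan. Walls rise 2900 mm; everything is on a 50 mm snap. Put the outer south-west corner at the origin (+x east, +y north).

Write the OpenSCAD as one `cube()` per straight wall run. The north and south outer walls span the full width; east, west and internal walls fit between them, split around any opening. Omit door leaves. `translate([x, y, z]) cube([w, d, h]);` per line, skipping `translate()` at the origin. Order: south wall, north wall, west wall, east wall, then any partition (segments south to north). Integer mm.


cube([5000, 150, 2900]);
translate([0, 3850, 0]) cube([5000, 150, 2900]);
translate([0, 150, 0]) cube([150, 3700, 2900]);
translate([4850, 150, 0]) cube([150, 3700, 2900]);
translate([2500, 150, 0]) cube([150, 2000, 2900]);
translate([2500, 3150, 0]) cube([150, 700, 2900]);
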